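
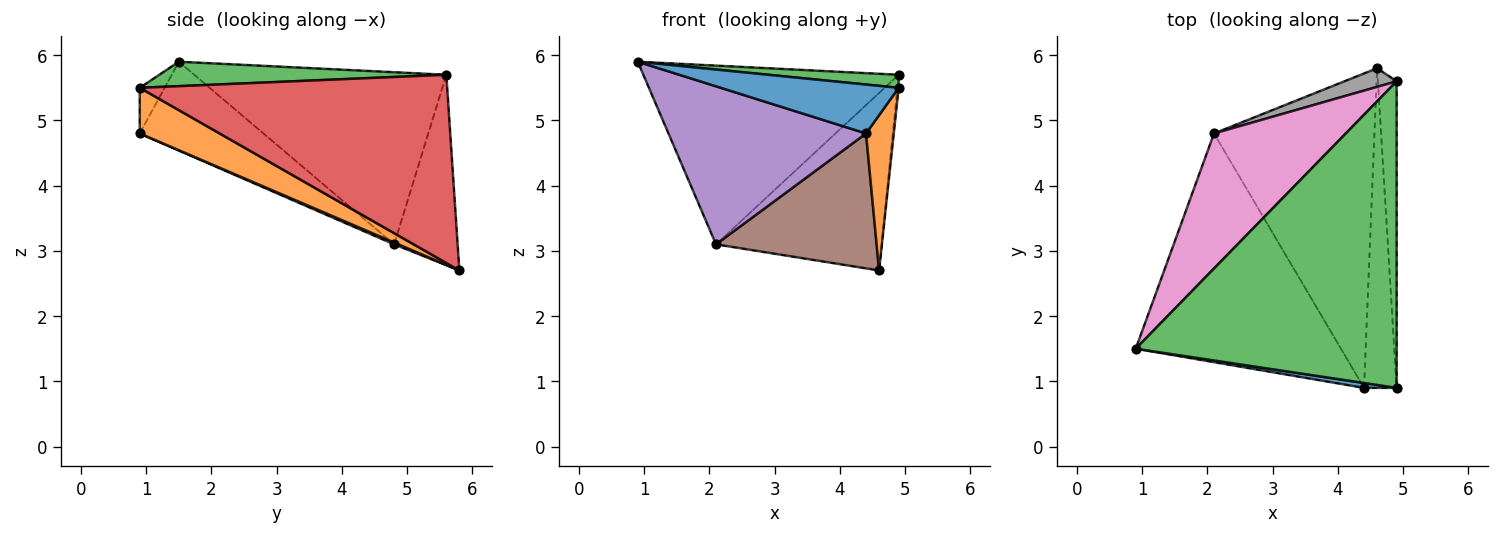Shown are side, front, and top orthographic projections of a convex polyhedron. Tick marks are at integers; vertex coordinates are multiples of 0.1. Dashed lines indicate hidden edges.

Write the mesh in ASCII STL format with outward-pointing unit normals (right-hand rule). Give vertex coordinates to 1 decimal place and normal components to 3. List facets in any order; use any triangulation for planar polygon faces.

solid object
 facet normal -0.138 -0.986 0.099
  outer loop
   vertex 4.4 0.9 4.8
   vertex 4.9 0.9 5.5
   vertex 0.9 1.5 5.9
  endloop
 endfacet
 facet normal 0.783 -0.272 -0.559
  outer loop
   vertex 4.4 0.9 4.8
   vertex 4.6 5.8 2.7
   vertex 4.9 0.9 5.5
  endloop
 endfacet
 facet normal 0.093 -0.042 0.995
  outer loop
   vertex 4.9 5.6 5.7
   vertex 0.9 1.5 5.9
   vertex 4.9 0.9 5.5
  endloop
 endfacet
 facet normal 0.995 0.004 -0.099
  outer loop
   vertex 4.9 5.6 5.7
   vertex 4.9 0.9 5.5
   vertex 4.6 5.8 2.7
  endloop
 endfacet
 facet normal -0.335 -0.536 -0.775
  outer loop
   vertex 2.1 4.8 3.1
   vertex 4.4 0.9 4.8
   vertex 0.9 1.5 5.9
  endloop
 endfacet
 facet normal 0.011 -0.394 -0.919
  outer loop
   vertex 2.1 4.8 3.1
   vertex 4.6 5.8 2.7
   vertex 4.4 0.9 4.8
  endloop
 endfacet
 facet normal -0.619 0.627 0.474
  outer loop
   vertex 2.1 4.8 3.1
   vertex 0.9 1.5 5.9
   vertex 4.9 5.6 5.7
  endloop
 endfacet
 facet normal -0.356 0.929 0.098
  outer loop
   vertex 2.1 4.8 3.1
   vertex 4.9 5.6 5.7
   vertex 4.6 5.8 2.7
  endloop
 endfacet
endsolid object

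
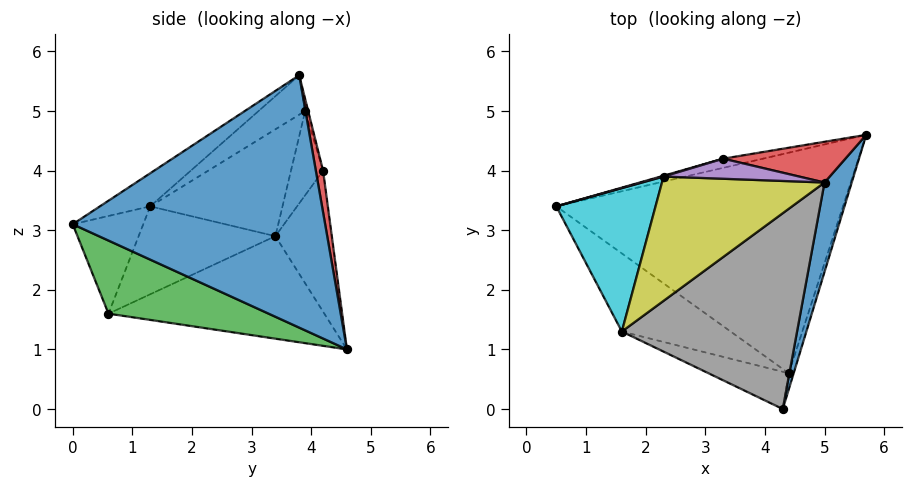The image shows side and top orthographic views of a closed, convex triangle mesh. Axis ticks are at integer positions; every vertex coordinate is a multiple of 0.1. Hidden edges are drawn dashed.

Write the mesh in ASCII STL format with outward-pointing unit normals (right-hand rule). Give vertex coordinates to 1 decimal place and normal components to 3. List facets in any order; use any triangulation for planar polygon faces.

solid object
 facet normal 0.964 -0.246 0.104
  outer loop
   vertex 5.0 3.8 5.6
   vertex 4.3 0.0 3.1
   vertex 5.7 4.6 1.0
  endloop
 endfacet
 facet normal -0.337 -0.032 -0.941
  outer loop
   vertex 4.4 0.6 1.6
   vertex 0.5 3.4 2.9
   vertex 5.7 4.6 1.0
  endloop
 endfacet
 facet normal 0.946 -0.317 -0.064
  outer loop
   vertex 4.4 0.6 1.6
   vertex 5.7 4.6 1.0
   vertex 4.3 0.0 3.1
  endloop
 endfacet
 facet normal 0.061 0.982 0.180
  outer loop
   vertex 3.3 4.2 4.0
   vertex 5.0 3.8 5.6
   vertex 5.7 4.6 1.0
  endloop
 endfacet
 facet normal -0.023 0.964 0.266
  outer loop
   vertex 3.3 4.2 4.0
   vertex 2.3 3.9 5.0
   vertex 5.0 3.8 5.6
  endloop
 endfacet
 facet normal -0.249 0.966 -0.070
  outer loop
   vertex 3.3 4.2 4.0
   vertex 5.7 4.6 1.0
   vertex 0.5 3.4 2.9
  endloop
 endfacet
 facet normal -0.278 0.960 0.010
  outer loop
   vertex 3.3 4.2 4.0
   vertex 0.5 3.4 2.9
   vertex 2.3 3.9 5.0
  endloop
 endfacet
 facet normal -0.158 -0.522 0.838
  outer loop
   vertex 1.6 1.3 3.4
   vertex 4.3 0.0 3.1
   vertex 5.0 3.8 5.6
  endloop
 endfacet
 facet normal -0.208 -0.471 0.857
  outer loop
   vertex 1.6 1.3 3.4
   vertex 5.0 3.8 5.6
   vertex 2.3 3.9 5.0
  endloop
 endfacet
 facet normal -0.715 -0.216 0.665
  outer loop
   vertex 1.6 1.3 3.4
   vertex 2.3 3.9 5.0
   vertex 0.5 3.4 2.9
  endloop
 endfacet
 facet normal -0.559 -0.457 -0.692
  outer loop
   vertex 1.6 1.3 3.4
   vertex 0.5 3.4 2.9
   vertex 4.4 0.6 1.6
  endloop
 endfacet
 facet normal -0.437 -0.825 -0.359
  outer loop
   vertex 1.6 1.3 3.4
   vertex 4.4 0.6 1.6
   vertex 4.3 0.0 3.1
  endloop
 endfacet
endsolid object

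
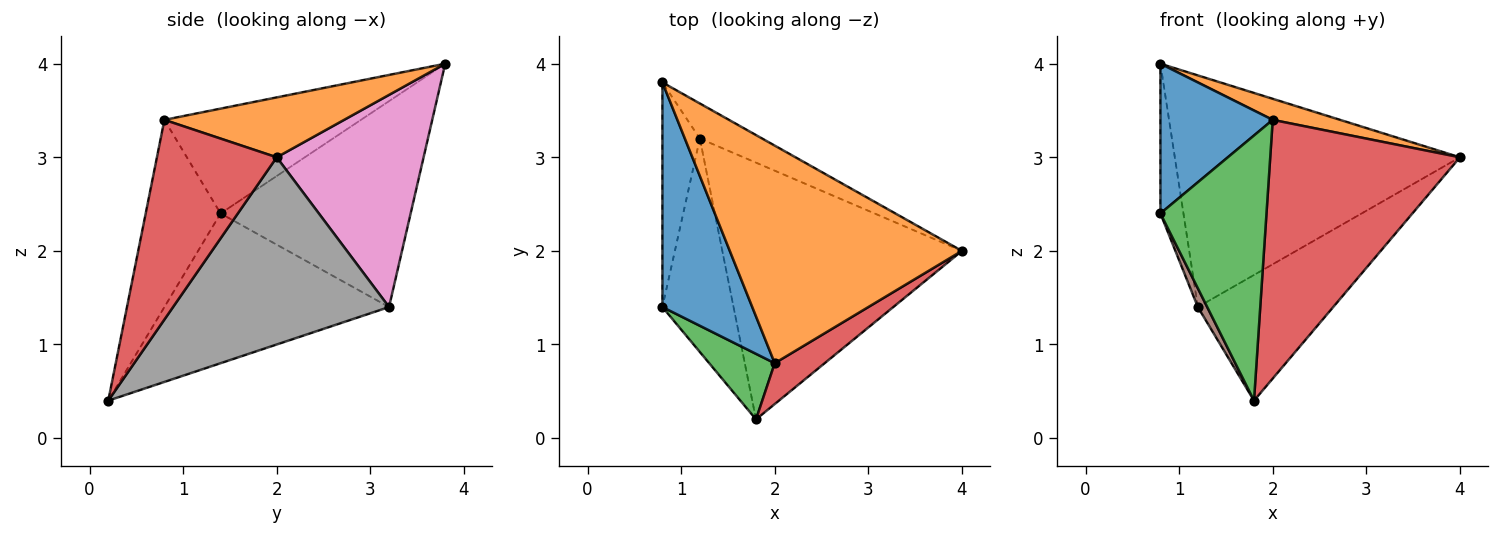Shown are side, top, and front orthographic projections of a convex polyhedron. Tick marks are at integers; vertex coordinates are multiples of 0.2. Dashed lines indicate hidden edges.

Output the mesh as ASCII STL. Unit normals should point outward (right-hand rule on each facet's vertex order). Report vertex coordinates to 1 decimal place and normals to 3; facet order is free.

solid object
 facet normal -0.697 -0.398 0.597
  outer loop
   vertex 2.0 0.8 3.4
   vertex 0.8 3.8 4.0
   vertex 0.8 1.4 2.4
  endloop
 endfacet
 facet normal 0.249 -0.093 0.964
  outer loop
   vertex 2.0 0.8 3.4
   vertex 4.0 2.0 3.0
   vertex 0.8 3.8 4.0
  endloop
 endfacet
 facet normal -0.565 -0.801 0.198
  outer loop
   vertex 2.0 0.8 3.4
   vertex 0.8 1.4 2.4
   vertex 1.8 0.2 0.4
  endloop
 endfacet
 facet normal 0.529 -0.838 0.132
  outer loop
   vertex 2.0 0.8 3.4
   vertex 1.8 0.2 0.4
   vertex 4.0 2.0 3.0
  endloop
 endfacet
 facet normal -0.977 0.118 -0.178
  outer loop
   vertex 1.2 3.2 1.4
   vertex 0.8 1.4 2.4
   vertex 0.8 3.8 4.0
  endloop
 endfacet
 facet normal -0.903 -0.038 -0.429
  outer loop
   vertex 1.2 3.2 1.4
   vertex 1.8 0.2 0.4
   vertex 0.8 1.4 2.4
  endloop
 endfacet
 facet normal 0.454 0.881 -0.133
  outer loop
   vertex 1.2 3.2 1.4
   vertex 0.8 3.8 4.0
   vertex 4.0 2.0 3.0
  endloop
 endfacet
 facet normal 0.574 0.360 -0.735
  outer loop
   vertex 1.2 3.2 1.4
   vertex 4.0 2.0 3.0
   vertex 1.8 0.2 0.4
  endloop
 endfacet
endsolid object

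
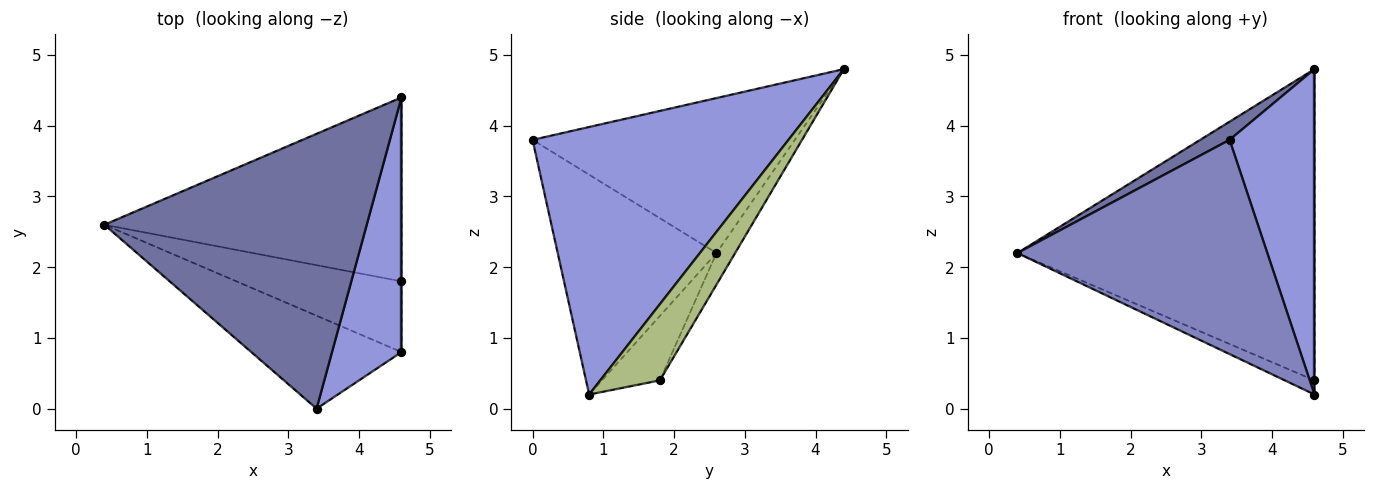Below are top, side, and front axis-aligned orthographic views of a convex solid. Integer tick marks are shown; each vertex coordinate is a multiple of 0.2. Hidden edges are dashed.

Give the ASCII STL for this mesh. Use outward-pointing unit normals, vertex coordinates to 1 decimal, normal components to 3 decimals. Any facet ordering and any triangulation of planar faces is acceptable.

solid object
 facet normal -0.508 -0.057 0.860
  outer loop
   vertex 3.4 0.0 3.8
   vertex 4.6 4.4 4.8
   vertex 0.4 2.6 2.2
  endloop
 endfacet
 facet normal -0.503 -0.793 -0.344
  outer loop
   vertex 4.6 0.8 0.2
   vertex 3.4 0.0 3.8
   vertex 0.4 2.6 2.2
  endloop
 endfacet
 facet normal 0.922 -0.306 0.239
  outer loop
   vertex 4.6 0.8 0.2
   vertex 4.6 4.4 4.8
   vertex 3.4 0.0 3.8
  endloop
 endfacet
 facet normal -0.054 0.860 -0.508
  outer loop
   vertex 4.6 1.8 0.4
   vertex 0.4 2.6 2.2
   vertex 4.6 4.4 4.8
  endloop
 endfacet
 facet normal -0.358 0.183 -0.916
  outer loop
   vertex 4.6 1.8 0.4
   vertex 4.6 0.8 0.2
   vertex 0.4 2.6 2.2
  endloop
 endfacet
 facet normal 1.000 0.000 0.000
  outer loop
   vertex 4.6 1.8 0.4
   vertex 4.6 4.4 4.8
   vertex 4.6 0.8 0.2
  endloop
 endfacet
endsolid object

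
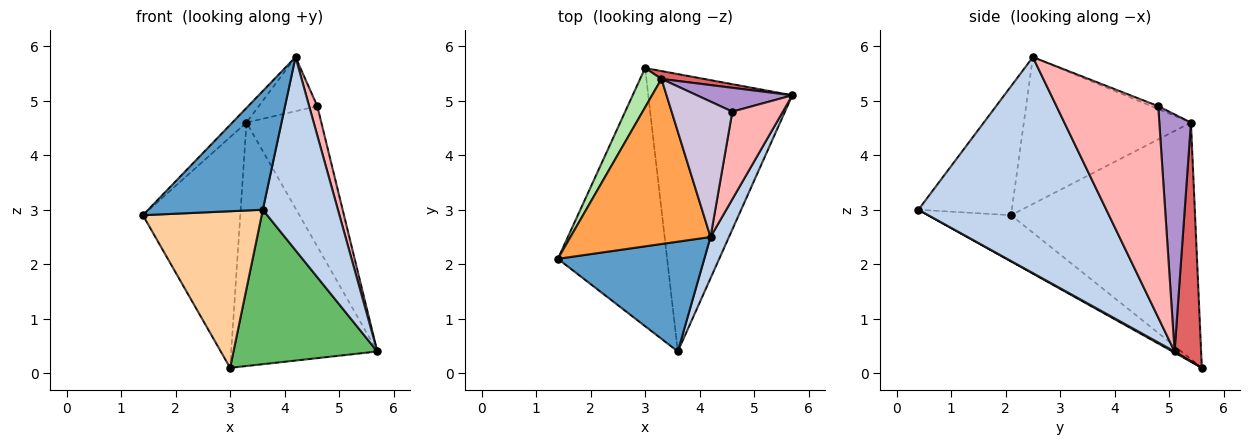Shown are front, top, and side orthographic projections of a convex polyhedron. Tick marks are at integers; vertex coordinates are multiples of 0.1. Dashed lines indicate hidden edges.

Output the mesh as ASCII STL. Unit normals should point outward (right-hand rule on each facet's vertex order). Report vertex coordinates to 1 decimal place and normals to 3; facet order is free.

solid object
 facet normal -0.513 -0.630 0.583
  outer loop
   vertex 4.2 2.5 5.8
   vertex 1.4 2.1 2.9
   vertex 3.6 0.4 3.0
  endloop
 endfacet
 facet normal 0.926 -0.370 0.079
  outer loop
   vertex 4.2 2.5 5.8
   vertex 3.6 0.4 3.0
   vertex 5.7 5.1 0.4
  endloop
 endfacet
 facet normal -0.722 0.061 0.689
  outer loop
   vertex 3.3 5.4 4.6
   vertex 1.4 2.1 2.9
   vertex 4.2 2.5 5.8
  endloop
 endfacet
 facet normal -0.340 -0.488 -0.804
  outer loop
   vertex 3.0 5.6 0.1
   vertex 3.6 0.4 3.0
   vertex 1.4 2.1 2.9
  endloop
 endfacet
 facet normal 0.007 -0.486 -0.874
  outer loop
   vertex 3.0 5.6 0.1
   vertex 5.7 5.1 0.4
   vertex 3.6 0.4 3.0
  endloop
 endfacet
 facet normal -0.881 0.466 0.079
  outer loop
   vertex 3.0 5.6 0.1
   vertex 1.4 2.1 2.9
   vertex 3.3 5.4 4.6
  endloop
 endfacet
 facet normal 0.179 0.983 0.032
  outer loop
   vertex 3.0 5.6 0.1
   vertex 3.3 5.4 4.6
   vertex 5.7 5.1 0.4
  endloop
 endfacet
 facet normal 0.970 -0.078 0.232
  outer loop
   vertex 4.6 4.8 4.9
   vertex 4.2 2.5 5.8
   vertex 5.7 5.1 0.4
  endloop
 endfacet
 facet normal 0.384 0.910 0.155
  outer loop
   vertex 4.6 4.8 4.9
   vertex 5.7 5.1 0.4
   vertex 3.3 5.4 4.6
  endloop
 endfacet
 facet normal -0.043 0.371 0.928
  outer loop
   vertex 4.6 4.8 4.9
   vertex 3.3 5.4 4.6
   vertex 4.2 2.5 5.8
  endloop
 endfacet
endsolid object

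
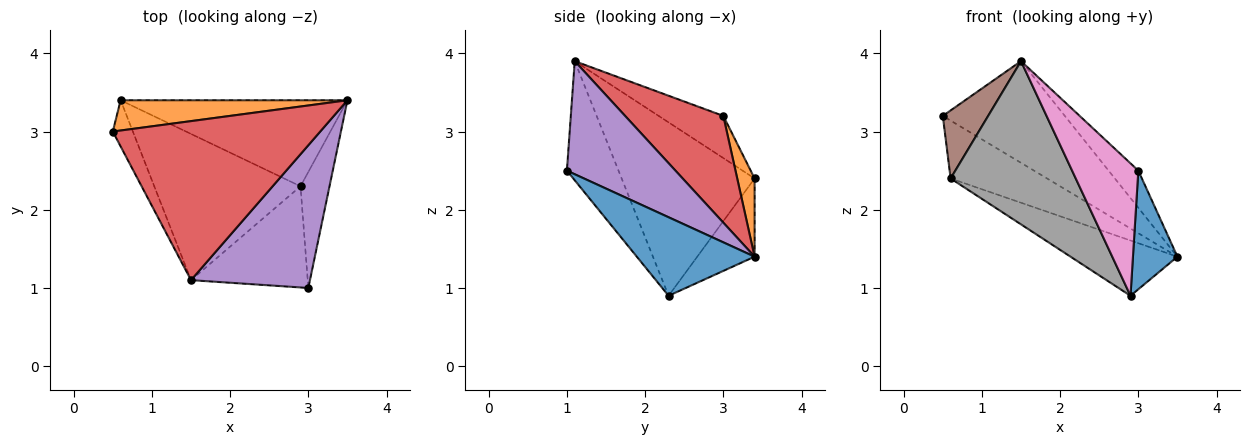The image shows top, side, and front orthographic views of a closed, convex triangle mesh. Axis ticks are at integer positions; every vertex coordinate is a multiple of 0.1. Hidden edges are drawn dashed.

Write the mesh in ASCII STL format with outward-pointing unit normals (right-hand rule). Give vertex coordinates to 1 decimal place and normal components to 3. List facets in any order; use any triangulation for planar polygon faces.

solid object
 facet normal 0.884 -0.334 -0.327
  outer loop
   vertex 2.9 2.3 0.9
   vertex 3.5 3.4 1.4
   vertex 3.0 1.0 2.5
  endloop
 endfacet
 facet normal 0.158 0.875 0.457
  outer loop
   vertex 0.6 3.4 2.4
   vertex 0.5 3.0 3.2
   vertex 3.5 3.4 1.4
  endloop
 endfacet
 facet normal -0.279 0.519 -0.808
  outer loop
   vertex 0.6 3.4 2.4
   vertex 3.5 3.4 1.4
   vertex 2.9 2.3 0.9
  endloop
 endfacet
 facet normal 0.398 0.494 0.773
  outer loop
   vertex 1.5 1.1 3.9
   vertex 3.5 3.4 1.4
   vertex 0.5 3.0 3.2
  endloop
 endfacet
 facet normal 0.677 0.185 0.712
  outer loop
   vertex 1.5 1.1 3.9
   vertex 3.0 1.0 2.5
   vertex 3.5 3.4 1.4
  endloop
 endfacet
 facet normal -0.763 -0.535 -0.363
  outer loop
   vertex 1.5 1.1 3.9
   vertex 0.5 3.0 3.2
   vertex 0.6 3.4 2.4
  endloop
 endfacet
 facet normal -0.527 -0.676 -0.516
  outer loop
   vertex 1.5 1.1 3.9
   vertex 2.9 2.3 0.9
   vertex 3.0 1.0 2.5
  endloop
 endfacet
 facet normal -0.621 -0.584 -0.523
  outer loop
   vertex 1.5 1.1 3.9
   vertex 0.6 3.4 2.4
   vertex 2.9 2.3 0.9
  endloop
 endfacet
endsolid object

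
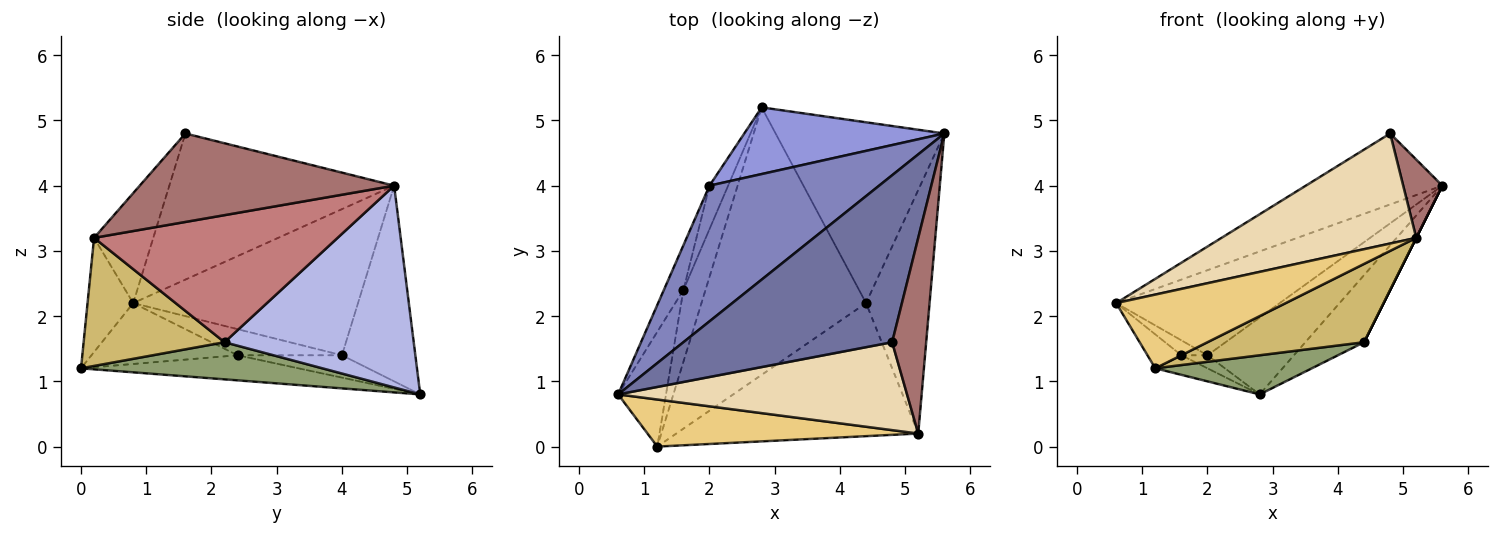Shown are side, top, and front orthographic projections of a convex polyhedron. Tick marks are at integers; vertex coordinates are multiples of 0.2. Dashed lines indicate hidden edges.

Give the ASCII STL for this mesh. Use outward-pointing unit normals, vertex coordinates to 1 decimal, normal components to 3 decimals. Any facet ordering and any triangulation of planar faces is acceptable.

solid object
 facet normal -0.542 0.329 0.774
  outer loop
   vertex 4.8 1.6 4.8
   vertex 5.6 4.8 4.0
   vertex 0.6 0.8 2.2
  endloop
 endfacet
 facet normal -0.590 0.429 0.684
  outer loop
   vertex 2.0 4.0 1.4
   vertex 0.6 0.8 2.2
   vertex 5.6 4.8 4.0
  endloop
 endfacet
 facet normal -0.540 0.636 0.552
  outer loop
   vertex 2.0 4.0 1.4
   vertex 5.6 4.8 4.0
   vertex 2.8 5.2 0.8
  endloop
 endfacet
 facet normal 0.746 0.232 -0.624
  outer loop
   vertex 4.4 2.2 1.6
   vertex 2.8 5.2 0.8
   vertex 5.6 4.8 4.0
  endloop
 endfacet
 facet normal 0.218 -0.141 -0.966
  outer loop
   vertex 4.4 2.2 1.6
   vertex 1.2 0.0 1.2
   vertex 2.8 5.2 0.8
  endloop
 endfacet
 facet normal -0.739 0.177 -0.650
  outer loop
   vertex 1.6 2.4 1.4
   vertex 2.8 5.2 0.8
   vertex 1.2 0.0 1.2
  endloop
 endfacet
 facet normal -0.754 0.189 -0.629
  outer loop
   vertex 1.6 2.4 1.4
   vertex 2.0 4.0 1.4
   vertex 2.8 5.2 0.8
  endloop
 endfacet
 facet normal -0.774 0.180 -0.608
  outer loop
   vertex 1.6 2.4 1.4
   vertex 1.2 0.0 1.2
   vertex 0.6 0.8 2.2
  endloop
 endfacet
 facet normal -0.784 0.196 -0.588
  outer loop
   vertex 1.6 2.4 1.4
   vertex 0.6 0.8 2.2
   vertex 2.0 4.0 1.4
  endloop
 endfacet
 facet normal 0.415 -0.461 -0.784
  outer loop
   vertex 5.2 0.2 3.2
   vertex 1.2 0.0 1.2
   vertex 4.4 2.2 1.6
  endloop
 endfacet
 facet normal -0.221 -0.822 0.525
  outer loop
   vertex 5.2 0.2 3.2
   vertex 0.6 0.8 2.2
   vertex 1.2 0.0 1.2
  endloop
 endfacet
 facet normal -0.231 -0.760 0.607
  outer loop
   vertex 5.2 0.2 3.2
   vertex 4.8 1.6 4.8
   vertex 0.6 0.8 2.2
  endloop
 endfacet
 facet normal 0.924 -0.142 0.355
  outer loop
   vertex 5.2 0.2 3.2
   vertex 5.6 4.8 4.0
   vertex 4.8 1.6 4.8
  endloop
 endfacet
 facet normal 0.894 0.000 -0.447
  outer loop
   vertex 5.2 0.2 3.2
   vertex 4.4 2.2 1.6
   vertex 5.6 4.8 4.0
  endloop
 endfacet
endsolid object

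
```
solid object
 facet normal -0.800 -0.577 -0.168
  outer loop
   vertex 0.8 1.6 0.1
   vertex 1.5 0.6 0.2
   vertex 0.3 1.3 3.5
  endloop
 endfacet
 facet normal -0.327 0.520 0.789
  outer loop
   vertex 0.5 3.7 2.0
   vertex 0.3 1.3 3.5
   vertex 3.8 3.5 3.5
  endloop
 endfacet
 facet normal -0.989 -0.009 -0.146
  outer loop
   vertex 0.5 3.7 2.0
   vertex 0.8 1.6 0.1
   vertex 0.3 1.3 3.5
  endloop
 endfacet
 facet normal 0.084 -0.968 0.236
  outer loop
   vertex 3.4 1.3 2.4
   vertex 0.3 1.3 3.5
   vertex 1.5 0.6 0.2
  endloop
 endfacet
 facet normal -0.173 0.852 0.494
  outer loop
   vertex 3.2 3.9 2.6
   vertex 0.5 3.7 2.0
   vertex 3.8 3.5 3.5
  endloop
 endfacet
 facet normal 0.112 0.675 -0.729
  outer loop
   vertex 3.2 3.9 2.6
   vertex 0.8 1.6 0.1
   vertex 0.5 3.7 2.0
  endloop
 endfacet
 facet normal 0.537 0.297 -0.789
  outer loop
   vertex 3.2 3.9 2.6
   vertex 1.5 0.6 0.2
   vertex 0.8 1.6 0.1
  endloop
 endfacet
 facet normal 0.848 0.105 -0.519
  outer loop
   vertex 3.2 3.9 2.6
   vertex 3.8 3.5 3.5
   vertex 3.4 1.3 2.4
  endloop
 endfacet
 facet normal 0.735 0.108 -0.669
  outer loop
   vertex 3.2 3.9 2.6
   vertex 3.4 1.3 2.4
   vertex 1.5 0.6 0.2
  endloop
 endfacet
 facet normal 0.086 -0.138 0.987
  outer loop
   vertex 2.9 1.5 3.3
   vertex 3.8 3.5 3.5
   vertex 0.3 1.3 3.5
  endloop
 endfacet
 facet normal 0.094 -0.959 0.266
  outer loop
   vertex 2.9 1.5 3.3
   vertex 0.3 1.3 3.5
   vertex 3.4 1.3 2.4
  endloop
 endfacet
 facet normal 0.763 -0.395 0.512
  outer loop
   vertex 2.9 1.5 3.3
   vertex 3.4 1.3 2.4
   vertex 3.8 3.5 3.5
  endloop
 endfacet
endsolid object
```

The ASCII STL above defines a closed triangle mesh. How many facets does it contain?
12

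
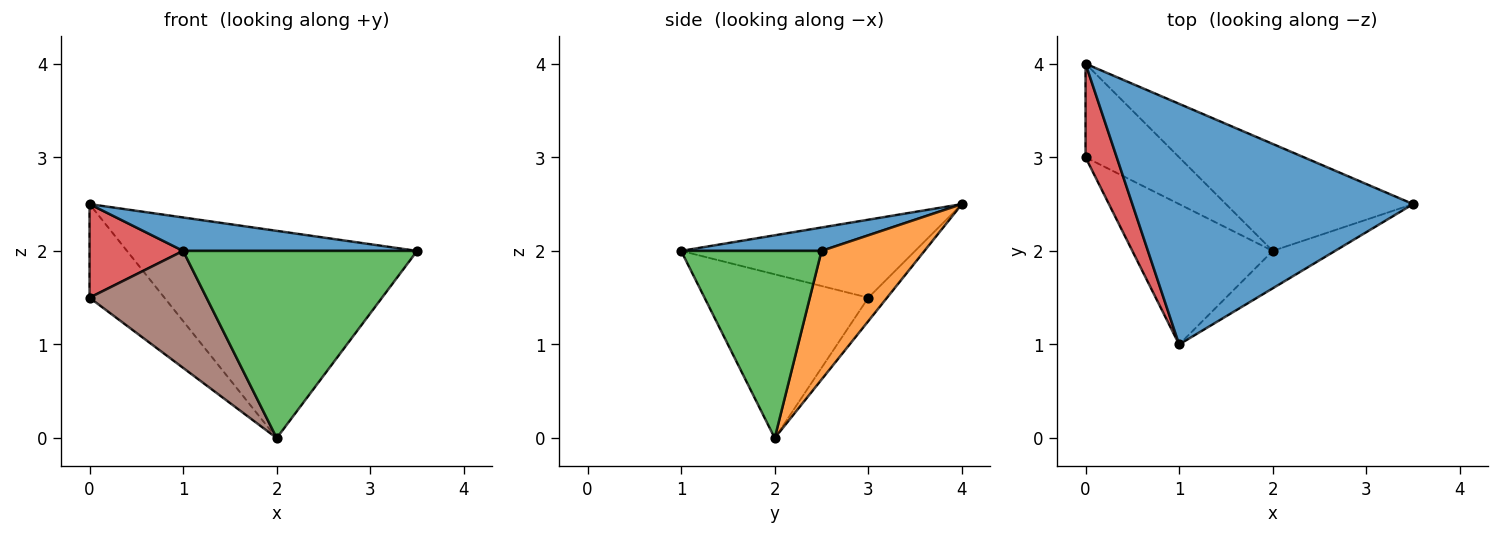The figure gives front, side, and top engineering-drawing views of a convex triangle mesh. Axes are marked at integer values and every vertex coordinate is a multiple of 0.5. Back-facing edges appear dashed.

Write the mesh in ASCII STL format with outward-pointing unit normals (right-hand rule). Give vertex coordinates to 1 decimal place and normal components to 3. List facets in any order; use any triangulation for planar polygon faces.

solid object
 facet normal 0.082 -0.137 0.987
  outer loop
   vertex 1.0 1.0 2.0
   vertex 3.5 2.5 2.0
   vertex 0.0 4.0 2.5
  endloop
 endfacet
 facet normal 0.301 0.847 -0.437
  outer loop
   vertex 2.0 2.0 0.0
   vertex 0.0 4.0 2.5
   vertex 3.5 2.5 2.0
  endloop
 endfacet
 facet normal 0.507 -0.845 -0.169
  outer loop
   vertex 2.0 2.0 0.0
   vertex 3.5 2.5 2.0
   vertex 1.0 1.0 2.0
  endloop
 endfacet
 facet normal -0.870 -0.348 0.348
  outer loop
   vertex 0.0 3.0 1.5
   vertex 1.0 1.0 2.0
   vertex 0.0 4.0 2.5
  endloop
 endfacet
 facet normal -0.174 0.696 -0.696
  outer loop
   vertex 0.0 3.0 1.5
   vertex 0.0 4.0 2.5
   vertex 2.0 2.0 0.0
  endloop
 endfacet
 facet normal -0.667 -0.477 -0.572
  outer loop
   vertex 0.0 3.0 1.5
   vertex 2.0 2.0 0.0
   vertex 1.0 1.0 2.0
  endloop
 endfacet
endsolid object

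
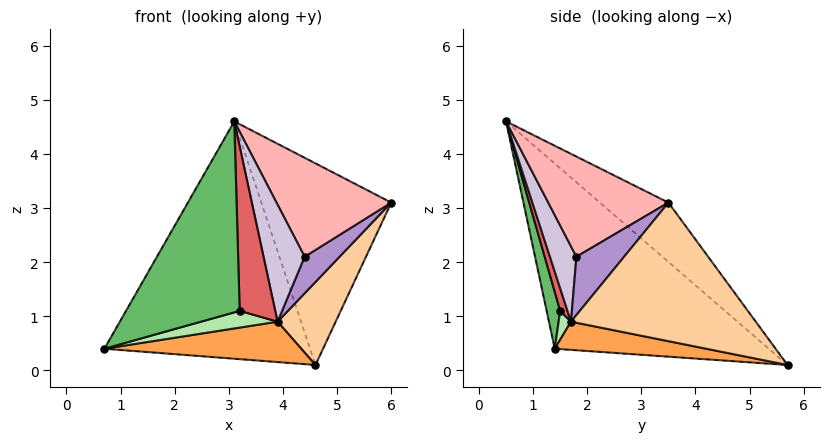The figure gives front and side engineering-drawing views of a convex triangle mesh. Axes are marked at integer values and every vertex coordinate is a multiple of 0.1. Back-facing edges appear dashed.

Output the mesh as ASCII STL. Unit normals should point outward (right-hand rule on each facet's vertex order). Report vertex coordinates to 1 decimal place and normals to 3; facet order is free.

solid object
 facet normal -0.629 0.605 0.489
  outer loop
   vertex 3.1 0.5 4.6
   vertex 4.6 5.7 0.1
   vertex 0.7 1.4 0.4
  endloop
 endfacet
 facet normal -0.353 0.668 0.655
  outer loop
   vertex 3.1 0.5 4.6
   vertex 6.0 3.5 3.1
   vertex 4.6 5.7 0.1
  endloop
 endfacet
 facet normal 0.171 -0.222 -0.960
  outer loop
   vertex 3.9 1.7 0.9
   vertex 0.7 1.4 0.4
   vertex 4.6 5.7 0.1
  endloop
 endfacet
 facet normal 0.794 -0.250 -0.554
  outer loop
   vertex 3.9 1.7 0.9
   vertex 4.6 5.7 0.1
   vertex 6.0 3.5 3.1
  endloop
 endfacet
 facet normal 0.114 -0.956 -0.270
  outer loop
   vertex 3.2 1.5 1.1
   vertex 3.1 0.5 4.6
   vertex 0.7 1.4 0.4
  endloop
 endfacet
 facet normal 0.147 -0.907 -0.394
  outer loop
   vertex 3.2 1.5 1.1
   vertex 0.7 1.4 0.4
   vertex 3.9 1.7 0.9
  endloop
 endfacet
 facet normal 0.194 -0.945 -0.264
  outer loop
   vertex 3.2 1.5 1.1
   vertex 3.9 1.7 0.9
   vertex 3.1 0.5 4.6
  endloop
 endfacet
 facet normal 0.723 -0.691 0.017
  outer loop
   vertex 4.4 1.8 2.1
   vertex 6.0 3.5 3.1
   vertex 3.1 0.5 4.6
  endloop
 endfacet
 facet normal 0.776 -0.568 -0.276
  outer loop
   vertex 4.4 1.8 2.1
   vertex 3.9 1.7 0.9
   vertex 6.0 3.5 3.1
  endloop
 endfacet
 facet normal 0.535 -0.831 -0.154
  outer loop
   vertex 4.4 1.8 2.1
   vertex 3.1 0.5 4.6
   vertex 3.9 1.7 0.9
  endloop
 endfacet
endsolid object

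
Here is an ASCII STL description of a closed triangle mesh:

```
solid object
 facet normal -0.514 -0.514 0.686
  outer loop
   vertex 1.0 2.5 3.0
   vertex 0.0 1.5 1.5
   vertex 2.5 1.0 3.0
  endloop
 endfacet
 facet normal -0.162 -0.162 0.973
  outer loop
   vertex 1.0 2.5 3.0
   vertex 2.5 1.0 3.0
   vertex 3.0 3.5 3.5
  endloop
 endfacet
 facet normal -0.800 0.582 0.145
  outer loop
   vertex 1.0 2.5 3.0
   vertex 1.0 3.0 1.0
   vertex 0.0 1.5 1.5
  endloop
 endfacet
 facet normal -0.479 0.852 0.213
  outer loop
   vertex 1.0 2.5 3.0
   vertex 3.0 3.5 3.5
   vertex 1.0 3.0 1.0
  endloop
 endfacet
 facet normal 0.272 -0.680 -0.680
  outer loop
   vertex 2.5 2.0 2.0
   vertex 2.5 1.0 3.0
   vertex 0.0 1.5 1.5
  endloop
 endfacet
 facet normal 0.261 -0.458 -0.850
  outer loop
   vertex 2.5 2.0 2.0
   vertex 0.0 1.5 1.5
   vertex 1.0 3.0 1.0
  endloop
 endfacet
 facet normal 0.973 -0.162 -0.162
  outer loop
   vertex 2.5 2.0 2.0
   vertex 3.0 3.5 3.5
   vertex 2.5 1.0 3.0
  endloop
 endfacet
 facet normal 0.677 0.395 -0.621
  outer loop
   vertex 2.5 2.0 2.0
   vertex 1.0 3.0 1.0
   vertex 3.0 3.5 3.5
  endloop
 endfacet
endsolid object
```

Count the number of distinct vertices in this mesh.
6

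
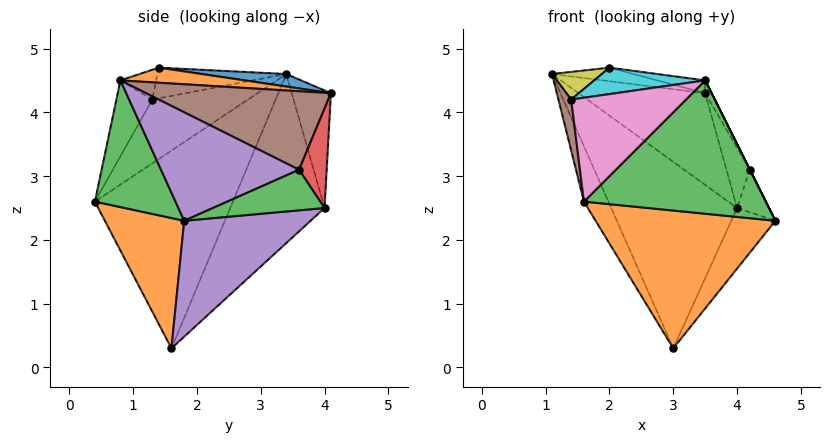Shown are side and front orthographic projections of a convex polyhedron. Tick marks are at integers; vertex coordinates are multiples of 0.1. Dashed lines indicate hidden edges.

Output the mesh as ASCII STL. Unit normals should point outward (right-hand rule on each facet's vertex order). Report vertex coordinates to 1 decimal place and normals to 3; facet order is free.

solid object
 facet normal -0.878 0.156 -0.453
  outer loop
   vertex 3.0 1.6 0.3
   vertex 1.6 0.4 2.6
   vertex 1.1 3.4 4.6
  endloop
 endfacet
 facet normal 0.393 -0.891 -0.226
  outer loop
   vertex 3.0 1.6 0.3
   vertex 4.6 1.8 2.3
   vertex 1.6 0.4 2.6
  endloop
 endfacet
 facet normal 0.396 -0.894 -0.208
  outer loop
   vertex 3.5 0.8 4.5
   vertex 1.6 0.4 2.6
   vertex 4.6 1.8 2.3
  endloop
 endfacet
 facet normal -0.514 0.686 -0.514
  outer loop
   vertex 4.0 4.0 2.5
   vertex 3.0 1.6 0.3
   vertex 1.1 3.4 4.6
  endloop
 endfacet
 facet normal 0.742 0.259 -0.619
  outer loop
   vertex 4.0 4.0 2.5
   vertex 4.6 1.8 2.3
   vertex 3.0 1.6 0.3
  endloop
 endfacet
 facet normal -0.990 -0.132 -0.050
  outer loop
   vertex 1.4 1.3 4.2
   vertex 1.1 3.4 4.6
   vertex 1.6 0.4 2.6
  endloop
 endfacet
 facet normal -0.267 -0.854 0.447
  outer loop
   vertex 1.4 1.3 4.2
   vertex 1.6 0.4 2.6
   vertex 3.5 0.8 4.5
  endloop
 endfacet
 facet normal -0.293 0.947 -0.134
  outer loop
   vertex 3.5 4.1 4.3
   vertex 4.0 4.0 2.5
   vertex 1.1 3.4 4.6
  endloop
 endfacet
 facet normal -0.600 -0.232 0.766
  outer loop
   vertex 2.0 1.4 4.7
   vertex 1.1 3.4 4.6
   vertex 1.4 1.3 4.2
  endloop
 endfacet
 facet normal -0.268 -0.831 0.487
  outer loop
   vertex 2.0 1.4 4.7
   vertex 1.4 1.3 4.2
   vertex 3.5 0.8 4.5
  endloop
 endfacet
 facet normal 0.097 0.093 0.991
  outer loop
   vertex 2.0 1.4 4.7
   vertex 3.5 4.1 4.3
   vertex 1.1 3.4 4.6
  endloop
 endfacet
 facet normal 0.155 0.060 0.986
  outer loop
   vertex 2.0 1.4 4.7
   vertex 3.5 0.8 4.5
   vertex 3.5 4.1 4.3
  endloop
 endfacet
 facet normal 0.953 0.272 -0.136
  outer loop
   vertex 4.2 3.6 3.1
   vertex 4.6 1.8 2.3
   vertex 4.0 4.0 2.5
  endloop
 endfacet
 facet normal 0.752 0.636 0.173
  outer loop
   vertex 4.2 3.6 3.1
   vertex 4.0 4.0 2.5
   vertex 3.5 4.1 4.3
  endloop
 endfacet
 facet normal 0.894 0.000 0.447
  outer loop
   vertex 4.2 3.6 3.1
   vertex 3.5 0.8 4.5
   vertex 4.6 1.8 2.3
  endloop
 endfacet
 facet normal 0.869 0.030 0.494
  outer loop
   vertex 4.2 3.6 3.1
   vertex 3.5 4.1 4.3
   vertex 3.5 0.8 4.5
  endloop
 endfacet
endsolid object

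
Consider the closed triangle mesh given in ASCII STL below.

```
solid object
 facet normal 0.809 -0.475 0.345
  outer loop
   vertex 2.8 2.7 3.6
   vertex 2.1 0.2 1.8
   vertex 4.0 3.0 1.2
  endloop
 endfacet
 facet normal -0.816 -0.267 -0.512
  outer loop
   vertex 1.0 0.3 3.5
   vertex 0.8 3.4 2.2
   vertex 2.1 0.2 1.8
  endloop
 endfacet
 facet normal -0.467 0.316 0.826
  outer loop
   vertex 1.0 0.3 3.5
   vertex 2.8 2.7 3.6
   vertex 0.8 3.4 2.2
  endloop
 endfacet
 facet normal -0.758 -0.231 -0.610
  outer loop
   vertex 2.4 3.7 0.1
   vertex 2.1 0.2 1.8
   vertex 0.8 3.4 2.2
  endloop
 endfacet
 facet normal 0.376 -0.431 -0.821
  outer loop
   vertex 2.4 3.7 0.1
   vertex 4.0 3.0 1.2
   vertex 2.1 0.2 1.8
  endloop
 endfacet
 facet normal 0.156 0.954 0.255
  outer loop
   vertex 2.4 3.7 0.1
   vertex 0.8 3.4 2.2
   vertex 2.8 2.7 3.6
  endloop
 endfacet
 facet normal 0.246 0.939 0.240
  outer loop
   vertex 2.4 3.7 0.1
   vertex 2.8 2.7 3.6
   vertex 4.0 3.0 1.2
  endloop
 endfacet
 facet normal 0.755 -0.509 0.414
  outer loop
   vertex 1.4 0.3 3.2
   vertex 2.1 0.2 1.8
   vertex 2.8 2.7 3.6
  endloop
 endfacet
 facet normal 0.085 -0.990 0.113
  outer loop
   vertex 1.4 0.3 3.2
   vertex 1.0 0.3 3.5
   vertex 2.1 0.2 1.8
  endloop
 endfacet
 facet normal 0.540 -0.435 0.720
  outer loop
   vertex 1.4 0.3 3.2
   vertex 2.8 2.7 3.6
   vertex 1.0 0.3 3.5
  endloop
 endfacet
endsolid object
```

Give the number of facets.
10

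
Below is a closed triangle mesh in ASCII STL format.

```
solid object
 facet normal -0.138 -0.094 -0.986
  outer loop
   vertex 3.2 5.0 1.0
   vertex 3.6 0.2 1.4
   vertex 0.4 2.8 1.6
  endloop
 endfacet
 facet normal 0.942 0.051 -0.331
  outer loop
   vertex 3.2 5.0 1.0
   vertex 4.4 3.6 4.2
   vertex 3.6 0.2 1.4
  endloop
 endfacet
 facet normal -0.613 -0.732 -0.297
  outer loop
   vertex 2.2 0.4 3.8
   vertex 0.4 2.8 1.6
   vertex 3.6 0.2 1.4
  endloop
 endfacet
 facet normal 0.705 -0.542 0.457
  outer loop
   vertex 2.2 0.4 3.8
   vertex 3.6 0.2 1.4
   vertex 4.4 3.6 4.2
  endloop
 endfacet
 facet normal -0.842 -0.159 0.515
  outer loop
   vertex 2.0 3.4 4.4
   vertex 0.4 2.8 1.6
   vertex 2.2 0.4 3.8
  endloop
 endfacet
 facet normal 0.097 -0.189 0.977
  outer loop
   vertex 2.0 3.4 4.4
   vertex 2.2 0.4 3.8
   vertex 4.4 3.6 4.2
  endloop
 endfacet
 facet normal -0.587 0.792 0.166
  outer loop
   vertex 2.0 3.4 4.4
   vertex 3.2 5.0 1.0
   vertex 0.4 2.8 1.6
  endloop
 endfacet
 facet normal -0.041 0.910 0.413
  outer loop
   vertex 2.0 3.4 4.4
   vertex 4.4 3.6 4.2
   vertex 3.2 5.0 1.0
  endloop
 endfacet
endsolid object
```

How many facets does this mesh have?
8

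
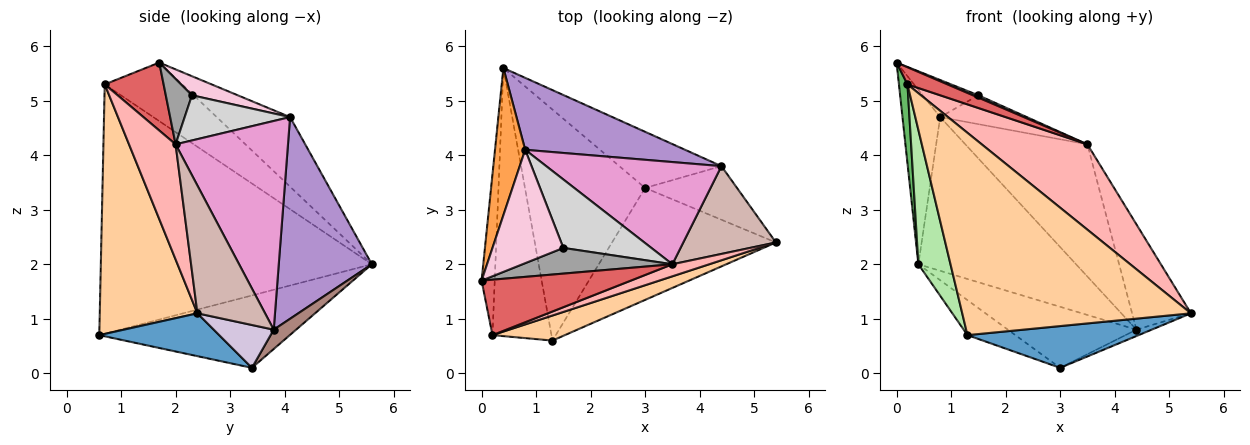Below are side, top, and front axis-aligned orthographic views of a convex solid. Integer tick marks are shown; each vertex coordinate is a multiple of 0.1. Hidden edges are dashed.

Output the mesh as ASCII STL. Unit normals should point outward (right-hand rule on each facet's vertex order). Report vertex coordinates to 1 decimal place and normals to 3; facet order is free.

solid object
 facet normal 0.238 -0.339 -0.910
  outer loop
   vertex 3.0 3.4 0.1
   vertex 5.4 2.4 1.1
   vertex 1.3 0.6 0.7
  endloop
 endfacet
 facet normal -0.512 0.129 -0.849
  outer loop
   vertex 3.0 3.4 0.1
   vertex 1.3 0.6 0.7
   vertex 0.4 5.6 2.0
  endloop
 endfacet
 facet normal -0.830 0.427 0.360
  outer loop
   vertex 0.8 4.1 4.7
   vertex 0.4 5.6 2.0
   vertex 0.0 1.7 5.7
  endloop
 endfacet
 facet normal 0.390 -0.914 0.113
  outer loop
   vertex 0.2 0.7 5.3
   vertex 1.3 0.6 0.7
   vertex 5.4 2.4 1.1
  endloop
 endfacet
 facet normal -0.970 -0.107 -0.218
  outer loop
   vertex 0.2 0.7 5.3
   vertex 0.0 1.7 5.7
   vertex 0.4 5.6 2.0
  endloop
 endfacet
 facet normal -0.967 -0.115 -0.229
  outer loop
   vertex 0.2 0.7 5.3
   vertex 0.4 5.6 2.0
   vertex 1.3 0.6 0.7
  endloop
 endfacet
 facet normal 0.399 -0.271 0.876
  outer loop
   vertex 3.5 2.0 4.2
   vertex 0.0 1.7 5.7
   vertex 0.2 0.7 5.3
  endloop
 endfacet
 facet normal 0.400 -0.907 0.128
  outer loop
   vertex 3.5 2.0 4.2
   vertex 0.2 0.7 5.3
   vertex 5.4 2.4 1.1
  endloop
 endfacet
 facet normal 0.472 0.799 0.374
  outer loop
   vertex 4.4 3.8 0.8
   vertex 0.4 5.6 2.0
   vertex 0.8 4.1 4.7
  endloop
 endfacet
 facet normal 0.420 0.107 -0.901
  outer loop
   vertex 4.4 3.8 0.8
   vertex 5.4 2.4 1.1
   vertex 3.0 3.4 0.1
  endloop
 endfacet
 facet normal 0.127 0.730 -0.671
  outer loop
   vertex 4.4 3.8 0.8
   vertex 3.0 3.4 0.1
   vertex 0.4 5.6 2.0
  endloop
 endfacet
 facet normal 0.662 0.576 0.480
  outer loop
   vertex 4.4 3.8 0.8
   vertex 3.5 2.0 4.2
   vertex 5.4 2.4 1.1
  endloop
 endfacet
 facet normal 0.589 0.639 0.494
  outer loop
   vertex 4.4 3.8 0.8
   vertex 0.8 4.1 4.7
   vertex 3.5 2.0 4.2
  endloop
 endfacet
 facet normal 0.248 0.301 0.921
  outer loop
   vertex 1.5 2.3 5.1
   vertex 0.8 4.1 4.7
   vertex 0.0 1.7 5.7
  endloop
 endfacet
 facet normal 0.399 -0.083 0.913
  outer loop
   vertex 1.5 2.3 5.1
   vertex 0.0 1.7 5.7
   vertex 3.5 2.0 4.2
  endloop
 endfacet
 facet normal 0.428 0.351 0.833
  outer loop
   vertex 1.5 2.3 5.1
   vertex 3.5 2.0 4.2
   vertex 0.8 4.1 4.7
  endloop
 endfacet
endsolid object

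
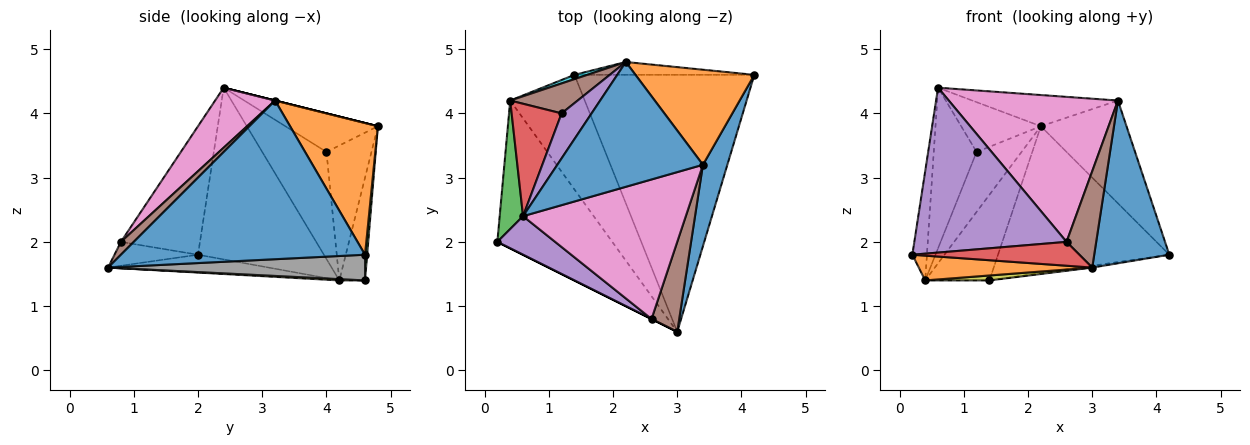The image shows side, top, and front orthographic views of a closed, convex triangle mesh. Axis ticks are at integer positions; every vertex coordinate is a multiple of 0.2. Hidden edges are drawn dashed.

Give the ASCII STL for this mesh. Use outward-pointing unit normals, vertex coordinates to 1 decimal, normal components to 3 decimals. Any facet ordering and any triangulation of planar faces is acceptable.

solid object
 facet normal 0.946 -0.291 0.145
  outer loop
   vertex 3.4 3.2 4.2
   vertex 3.0 0.6 1.6
   vertex 4.2 4.6 1.8
  endloop
 endfacet
 facet normal -0.151 -0.163 -0.975
  outer loop
   vertex 0.4 4.2 1.4
   vertex 3.0 0.6 1.6
   vertex 0.2 2.0 1.8
  endloop
 endfacet
 facet normal -0.984 0.114 0.134
  outer loop
   vertex 0.4 4.2 1.4
   vertex 0.2 2.0 1.8
   vertex 0.6 2.4 4.4
  endloop
 endfacet
 facet normal -0.447 -0.894 0.000
  outer loop
   vertex 2.6 0.8 2.0
   vertex 0.2 2.0 1.8
   vertex 3.0 0.6 1.6
  endloop
 endfacet
 facet normal -0.451 -0.869 0.203
  outer loop
   vertex 2.6 0.8 2.0
   vertex 0.6 2.4 4.4
   vertex 0.2 2.0 1.8
  endloop
 endfacet
 facet normal 0.302 -0.697 0.650
  outer loop
   vertex 2.6 0.8 2.0
   vertex 3.0 0.6 1.6
   vertex 3.4 3.2 4.2
  endloop
 endfacet
 facet normal 0.247 -0.698 0.672
  outer loop
   vertex 2.6 0.8 2.0
   vertex 3.4 3.2 4.2
   vertex 0.6 2.4 4.4
  endloop
 endfacet
 facet normal 0.141 0.007 -0.990
  outer loop
   vertex 1.4 4.6 1.4
   vertex 4.2 4.6 1.8
   vertex 3.0 0.6 1.6
  endloop
 endfacet
 facet normal 0.017 -0.043 -0.999
  outer loop
   vertex 1.4 4.6 1.4
   vertex 3.0 0.6 1.6
   vertex 0.4 4.2 1.4
  endloop
 endfacet
 facet normal -0.371 0.927 0.046
  outer loop
   vertex 2.2 4.8 3.8
   vertex 1.4 4.6 1.4
   vertex 0.4 4.2 1.4
  endloop
 endfacet
 facet normal 0.000 0.243 0.970
  outer loop
   vertex 2.2 4.8 3.8
   vertex 0.6 2.4 4.4
   vertex 3.4 3.2 4.2
  endloop
 endfacet
 facet normal 0.601 0.587 0.543
  outer loop
   vertex 2.2 4.8 3.8
   vertex 3.4 3.2 4.2
   vertex 4.2 4.6 1.8
  endloop
 endfacet
 facet normal 0.012 0.996 -0.087
  outer loop
   vertex 2.2 4.8 3.8
   vertex 4.2 4.6 1.8
   vertex 1.4 4.6 1.4
  endloop
 endfacet
 facet normal -0.776 0.517 0.362
  outer loop
   vertex 1.2 4.0 3.4
   vertex 0.4 4.2 1.4
   vertex 0.6 2.4 4.4
  endloop
 endfacet
 facet normal -0.653 0.562 0.508
  outer loop
   vertex 1.2 4.0 3.4
   vertex 0.6 2.4 4.4
   vertex 2.2 4.8 3.8
  endloop
 endfacet
 facet normal -0.667 0.667 0.333
  outer loop
   vertex 1.2 4.0 3.4
   vertex 2.2 4.8 3.8
   vertex 0.4 4.2 1.4
  endloop
 endfacet
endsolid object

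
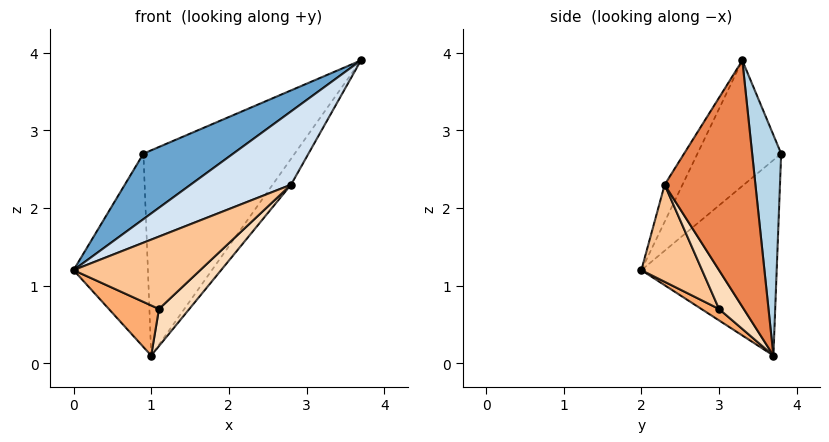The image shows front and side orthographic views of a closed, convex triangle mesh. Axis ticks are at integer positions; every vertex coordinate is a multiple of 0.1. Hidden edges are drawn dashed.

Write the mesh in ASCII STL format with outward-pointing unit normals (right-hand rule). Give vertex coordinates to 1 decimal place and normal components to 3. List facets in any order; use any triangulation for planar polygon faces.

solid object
 facet normal -0.419 -0.449 0.790
  outer loop
   vertex 0.9 3.8 2.7
   vertex 0.0 2.0 1.2
   vertex 3.7 3.3 3.9
  endloop
 endfacet
 facet normal -0.875 0.481 -0.052
  outer loop
   vertex 1.0 3.7 0.1
   vertex 0.0 2.0 1.2
   vertex 0.9 3.8 2.7
  endloop
 endfacet
 facet normal 0.188 0.982 -0.031
  outer loop
   vertex 1.0 3.7 0.1
   vertex 0.9 3.8 2.7
   vertex 3.7 3.3 3.9
  endloop
 endfacet
 facet normal -0.142 -0.801 0.581
  outer loop
   vertex 2.8 2.3 2.3
   vertex 3.7 3.3 3.9
   vertex 0.0 2.0 1.2
  endloop
 endfacet
 facet normal 0.812 0.165 -0.560
  outer loop
   vertex 2.8 2.3 2.3
   vertex 1.0 3.7 0.1
   vertex 3.7 3.3 3.9
  endloop
 endfacet
 facet normal 0.217 -0.617 -0.756
  outer loop
   vertex 1.1 3.0 0.7
   vertex 0.0 2.0 1.2
   vertex 1.0 3.7 0.1
  endloop
 endfacet
 facet normal 0.329 -0.686 -0.649
  outer loop
   vertex 1.1 3.0 0.7
   vertex 2.8 2.3 2.3
   vertex 0.0 2.0 1.2
  endloop
 endfacet
 facet normal 0.444 -0.546 -0.711
  outer loop
   vertex 1.1 3.0 0.7
   vertex 1.0 3.7 0.1
   vertex 2.8 2.3 2.3
  endloop
 endfacet
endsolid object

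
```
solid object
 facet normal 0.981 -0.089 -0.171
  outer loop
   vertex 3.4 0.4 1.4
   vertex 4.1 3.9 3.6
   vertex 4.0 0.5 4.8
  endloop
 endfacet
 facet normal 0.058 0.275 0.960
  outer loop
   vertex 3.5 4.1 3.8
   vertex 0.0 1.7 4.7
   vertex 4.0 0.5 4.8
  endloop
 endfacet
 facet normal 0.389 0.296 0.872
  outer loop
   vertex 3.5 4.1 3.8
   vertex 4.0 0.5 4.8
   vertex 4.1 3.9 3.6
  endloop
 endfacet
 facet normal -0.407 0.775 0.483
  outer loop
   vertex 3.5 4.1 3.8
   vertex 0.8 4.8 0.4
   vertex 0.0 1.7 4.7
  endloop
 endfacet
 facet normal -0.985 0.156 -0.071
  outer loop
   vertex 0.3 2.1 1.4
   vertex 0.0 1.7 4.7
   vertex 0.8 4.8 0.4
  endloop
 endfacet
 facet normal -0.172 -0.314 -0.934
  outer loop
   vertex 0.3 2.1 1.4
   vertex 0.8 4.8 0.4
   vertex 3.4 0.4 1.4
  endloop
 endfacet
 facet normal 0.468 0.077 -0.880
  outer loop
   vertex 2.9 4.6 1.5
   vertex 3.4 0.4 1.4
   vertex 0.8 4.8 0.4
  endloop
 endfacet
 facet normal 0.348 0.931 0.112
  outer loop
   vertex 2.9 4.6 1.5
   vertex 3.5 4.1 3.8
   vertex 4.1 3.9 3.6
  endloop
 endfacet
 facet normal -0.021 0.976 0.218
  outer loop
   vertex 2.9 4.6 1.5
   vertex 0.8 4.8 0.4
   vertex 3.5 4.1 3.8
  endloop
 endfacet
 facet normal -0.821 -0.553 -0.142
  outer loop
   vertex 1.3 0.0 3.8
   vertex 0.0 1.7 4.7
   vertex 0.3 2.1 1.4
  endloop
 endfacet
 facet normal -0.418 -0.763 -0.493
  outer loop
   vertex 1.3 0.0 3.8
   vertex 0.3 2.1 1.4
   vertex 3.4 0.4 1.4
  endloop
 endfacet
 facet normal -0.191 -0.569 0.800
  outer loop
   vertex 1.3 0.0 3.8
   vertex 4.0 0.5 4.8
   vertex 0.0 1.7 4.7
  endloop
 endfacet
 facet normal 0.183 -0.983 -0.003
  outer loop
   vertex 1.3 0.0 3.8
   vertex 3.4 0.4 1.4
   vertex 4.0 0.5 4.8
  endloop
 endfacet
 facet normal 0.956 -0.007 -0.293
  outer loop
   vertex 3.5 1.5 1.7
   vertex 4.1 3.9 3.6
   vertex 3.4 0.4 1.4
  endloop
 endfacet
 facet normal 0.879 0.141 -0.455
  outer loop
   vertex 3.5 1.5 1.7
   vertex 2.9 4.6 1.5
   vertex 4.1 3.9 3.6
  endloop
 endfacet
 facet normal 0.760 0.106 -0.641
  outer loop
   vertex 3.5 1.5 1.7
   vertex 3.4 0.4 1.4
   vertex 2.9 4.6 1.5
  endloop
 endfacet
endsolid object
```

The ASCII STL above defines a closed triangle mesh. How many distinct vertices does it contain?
10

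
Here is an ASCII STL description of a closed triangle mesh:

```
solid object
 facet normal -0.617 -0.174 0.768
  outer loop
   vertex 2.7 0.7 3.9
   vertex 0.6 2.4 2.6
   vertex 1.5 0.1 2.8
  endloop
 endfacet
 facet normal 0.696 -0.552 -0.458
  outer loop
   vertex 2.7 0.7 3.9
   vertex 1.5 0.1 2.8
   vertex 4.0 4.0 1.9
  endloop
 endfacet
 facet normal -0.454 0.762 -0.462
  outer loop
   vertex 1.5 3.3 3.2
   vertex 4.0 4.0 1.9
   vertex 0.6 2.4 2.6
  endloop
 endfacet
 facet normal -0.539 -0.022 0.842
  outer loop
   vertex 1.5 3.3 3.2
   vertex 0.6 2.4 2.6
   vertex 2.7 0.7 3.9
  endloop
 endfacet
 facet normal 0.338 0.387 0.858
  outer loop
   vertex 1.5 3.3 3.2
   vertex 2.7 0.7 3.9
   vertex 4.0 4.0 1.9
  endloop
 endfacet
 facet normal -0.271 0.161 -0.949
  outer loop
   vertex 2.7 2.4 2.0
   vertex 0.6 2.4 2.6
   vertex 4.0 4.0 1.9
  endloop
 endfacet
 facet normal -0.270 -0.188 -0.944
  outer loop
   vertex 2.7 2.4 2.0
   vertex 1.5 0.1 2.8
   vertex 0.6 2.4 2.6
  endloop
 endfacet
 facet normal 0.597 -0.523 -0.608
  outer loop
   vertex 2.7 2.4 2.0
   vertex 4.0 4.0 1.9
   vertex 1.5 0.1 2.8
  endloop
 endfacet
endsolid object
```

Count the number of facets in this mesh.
8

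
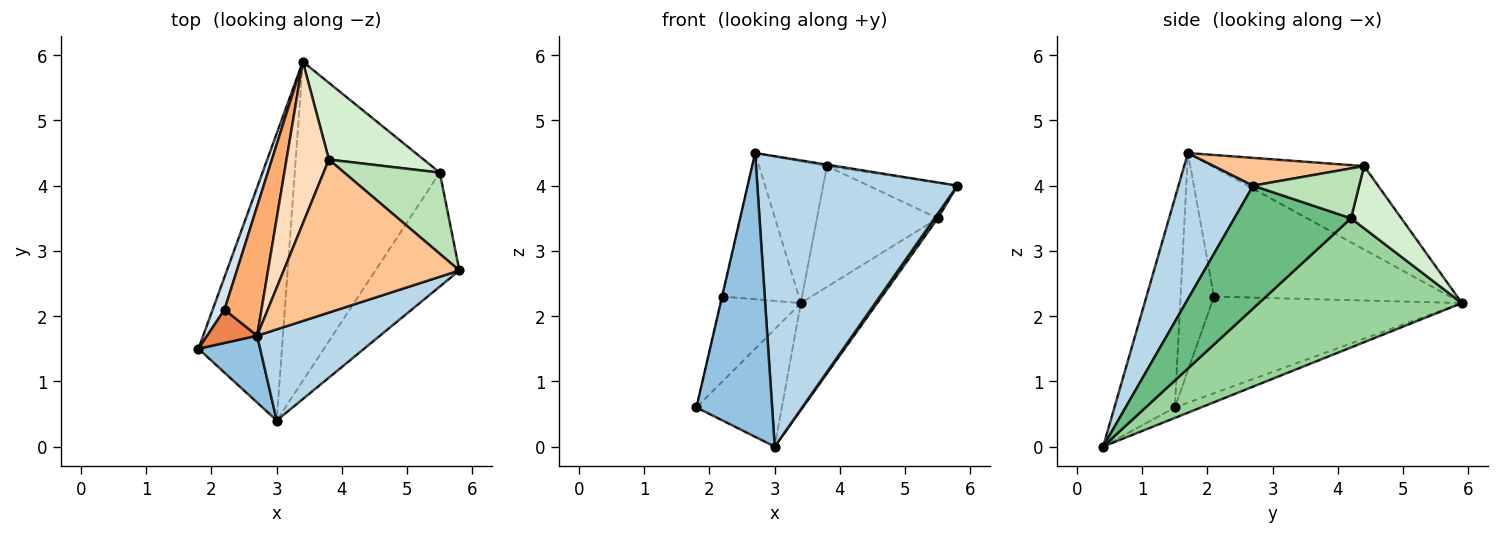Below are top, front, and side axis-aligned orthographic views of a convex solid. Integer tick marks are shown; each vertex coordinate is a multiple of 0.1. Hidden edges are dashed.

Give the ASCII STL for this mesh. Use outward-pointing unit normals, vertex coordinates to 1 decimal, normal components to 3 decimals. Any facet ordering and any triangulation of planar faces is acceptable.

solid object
 facet normal -0.115 0.376 -0.919
  outer loop
   vertex 3.0 0.4 0.0
   vertex 1.8 1.5 0.6
   vertex 3.4 5.9 2.2
  endloop
 endfacet
 facet normal -0.614 -0.768 0.181
  outer loop
   vertex 3.0 0.4 0.0
   vertex 2.7 1.7 4.5
   vertex 1.8 1.5 0.6
  endloop
 endfacet
 facet normal 0.335 -0.899 0.282
  outer loop
   vertex 3.0 0.4 0.0
   vertex 5.8 2.7 4.0
   vertex 2.7 1.7 4.5
  endloop
 endfacet
 facet normal -0.946 0.302 0.116
  outer loop
   vertex 2.2 2.1 2.3
   vertex 3.4 5.9 2.2
   vertex 1.8 1.5 0.6
  endloop
 endfacet
 facet normal -0.974 0.015 0.224
  outer loop
   vertex 2.2 2.1 2.3
   vertex 1.8 1.5 0.6
   vertex 2.7 1.7 4.5
  endloop
 endfacet
 facet normal -0.918 0.297 0.263
  outer loop
   vertex 2.2 2.1 2.3
   vertex 2.7 1.7 4.5
   vertex 3.4 5.9 2.2
  endloop
 endfacet
 facet normal 0.156 0.010 0.988
  outer loop
   vertex 3.8 4.4 4.3
   vertex 2.7 1.7 4.5
   vertex 5.8 2.7 4.0
  endloop
 endfacet
 facet normal -0.829 0.369 0.421
  outer loop
   vertex 3.8 4.4 4.3
   vertex 3.4 5.9 2.2
   vertex 2.7 1.7 4.5
  endloop
 endfacet
 facet normal 0.825 -0.023 -0.564
  outer loop
   vertex 5.5 4.2 3.5
   vertex 5.8 2.7 4.0
   vertex 3.0 0.4 0.0
  endloop
 endfacet
 facet normal 0.645 0.243 -0.724
  outer loop
   vertex 5.5 4.2 3.5
   vertex 3.0 0.4 0.0
   vertex 3.4 5.9 2.2
  endloop
 endfacet
 facet normal 0.431 0.362 0.826
  outer loop
   vertex 5.5 4.2 3.5
   vertex 3.8 4.4 4.3
   vertex 5.8 2.7 4.0
  endloop
 endfacet
 facet normal 0.332 0.796 0.506
  outer loop
   vertex 5.5 4.2 3.5
   vertex 3.4 5.9 2.2
   vertex 3.8 4.4 4.3
  endloop
 endfacet
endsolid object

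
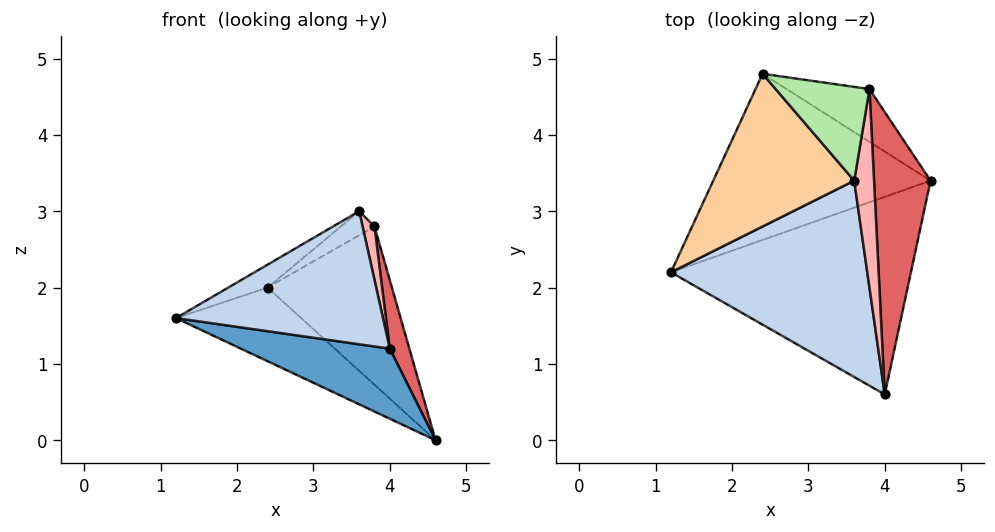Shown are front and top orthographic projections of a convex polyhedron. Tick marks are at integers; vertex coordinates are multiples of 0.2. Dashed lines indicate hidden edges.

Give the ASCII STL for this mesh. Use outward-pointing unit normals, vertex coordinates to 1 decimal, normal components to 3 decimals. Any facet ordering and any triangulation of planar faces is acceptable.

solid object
 facet normal -0.310 -0.318 -0.896
  outer loop
   vertex 4.0 0.6 1.2
   vertex 1.2 2.2 1.6
   vertex 4.6 3.4 0.0
  endloop
 endfacet
 facet normal -0.198 -0.550 0.811
  outer loop
   vertex 3.6 3.4 3.0
   vertex 1.2 2.2 1.6
   vertex 4.0 0.6 1.2
  endloop
 endfacet
 facet normal -0.497 0.352 -0.793
  outer loop
   vertex 2.4 4.8 2.0
   vertex 4.6 3.4 0.0
   vertex 1.2 2.2 1.6
  endloop
 endfacet
 facet normal -0.546 0.124 0.829
  outer loop
   vertex 2.4 4.8 2.0
   vertex 1.2 2.2 1.6
   vertex 3.6 3.4 3.0
  endloop
 endfacet
 facet normal 0.302 0.905 -0.302
  outer loop
   vertex 3.8 4.6 2.8
   vertex 4.6 3.4 0.0
   vertex 2.4 4.8 2.0
  endloop
 endfacet
 facet normal -0.460 0.220 0.860
  outer loop
   vertex 3.8 4.6 2.8
   vertex 2.4 4.8 2.0
   vertex 3.6 3.4 3.0
  endloop
 endfacet
 facet normal 0.950 -0.074 0.303
  outer loop
   vertex 3.8 4.6 2.8
   vertex 4.0 0.6 1.2
   vertex 4.6 3.4 0.0
  endloop
 endfacet
 facet normal 0.930 -0.096 0.355
  outer loop
   vertex 3.8 4.6 2.8
   vertex 3.6 3.4 3.0
   vertex 4.0 0.6 1.2
  endloop
 endfacet
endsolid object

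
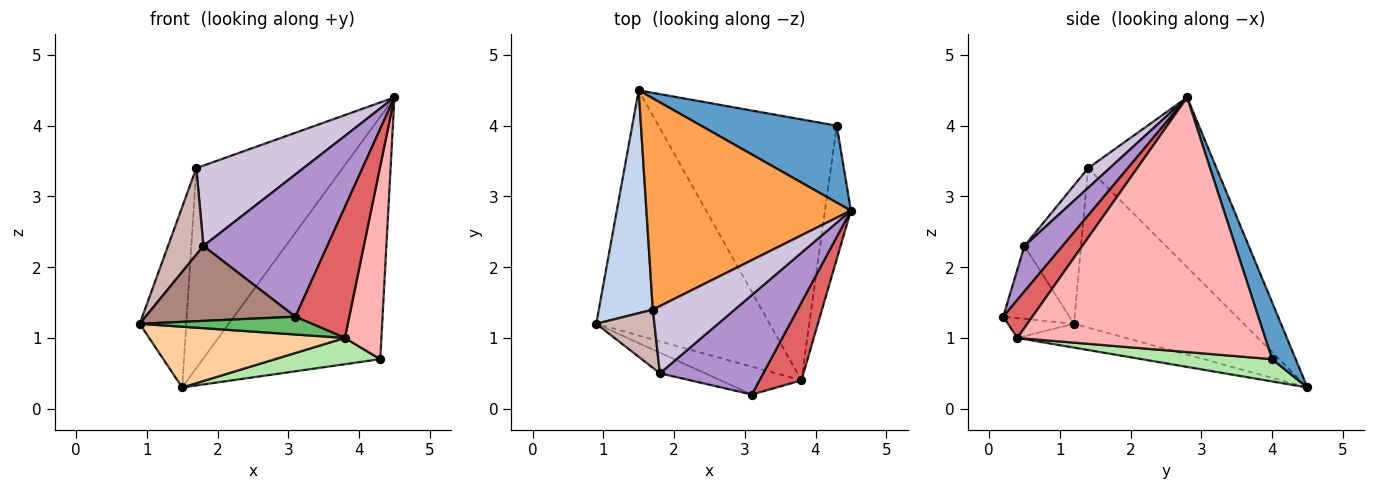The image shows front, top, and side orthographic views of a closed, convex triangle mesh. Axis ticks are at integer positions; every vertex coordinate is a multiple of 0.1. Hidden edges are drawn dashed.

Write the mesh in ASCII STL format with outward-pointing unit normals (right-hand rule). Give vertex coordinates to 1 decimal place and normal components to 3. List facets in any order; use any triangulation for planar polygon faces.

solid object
 facet normal 0.126 0.946 0.300
  outer loop
   vertex 4.3 4.0 0.7
   vertex 1.5 4.5 0.3
   vertex 4.5 2.8 4.4
  endloop
 endfacet
 facet normal -0.917 0.251 0.311
  outer loop
   vertex 1.7 1.4 3.4
   vertex 1.5 4.5 0.3
   vertex 0.9 1.2 1.2
  endloop
 endfacet
 facet normal -0.516 0.589 0.622
  outer loop
   vertex 1.7 1.4 3.4
   vertex 4.5 2.8 4.4
   vertex 1.5 4.5 0.3
  endloop
 endfacet
 facet normal -0.132 -0.238 -0.962
  outer loop
   vertex 3.8 0.4 1.0
   vertex 0.9 1.2 1.2
   vertex 1.5 4.5 0.3
  endloop
 endfacet
 facet normal -0.203 -0.528 -0.825
  outer loop
   vertex 3.8 0.4 1.0
   vertex 3.1 0.2 1.3
   vertex 0.9 1.2 1.2
  endloop
 endfacet
 facet normal 0.123 -0.099 -0.987
  outer loop
   vertex 3.8 0.4 1.0
   vertex 1.5 4.5 0.3
   vertex 4.3 4.0 0.7
  endloop
 endfacet
 facet normal 0.421 -0.780 0.463
  outer loop
   vertex 3.8 0.4 1.0
   vertex 4.5 2.8 4.4
   vertex 3.1 0.2 1.3
  endloop
 endfacet
 facet normal 0.984 -0.145 -0.100
  outer loop
   vertex 3.8 0.4 1.0
   vertex 4.3 4.0 0.7
   vertex 4.5 2.8 4.4
  endloop
 endfacet
 facet normal 0.244 -0.794 0.556
  outer loop
   vertex 1.8 0.5 2.3
   vertex 3.1 0.2 1.3
   vertex 4.5 2.8 4.4
  endloop
 endfacet
 facet normal 0.153 -0.758 0.634
  outer loop
   vertex 1.8 0.5 2.3
   vertex 4.5 2.8 4.4
   vertex 1.7 1.4 3.4
  endloop
 endfacet
 facet normal -0.392 -0.887 -0.244
  outer loop
   vertex 1.8 0.5 2.3
   vertex 0.9 1.2 1.2
   vertex 3.1 0.2 1.3
  endloop
 endfacet
 facet normal -0.799 -0.499 0.336
  outer loop
   vertex 1.8 0.5 2.3
   vertex 1.7 1.4 3.4
   vertex 0.9 1.2 1.2
  endloop
 endfacet
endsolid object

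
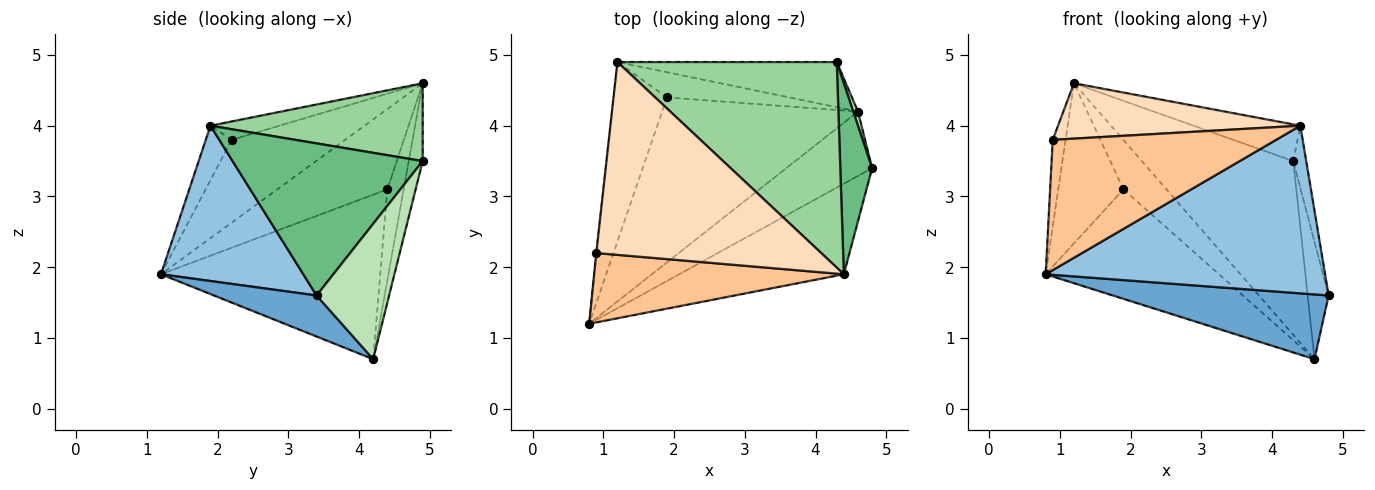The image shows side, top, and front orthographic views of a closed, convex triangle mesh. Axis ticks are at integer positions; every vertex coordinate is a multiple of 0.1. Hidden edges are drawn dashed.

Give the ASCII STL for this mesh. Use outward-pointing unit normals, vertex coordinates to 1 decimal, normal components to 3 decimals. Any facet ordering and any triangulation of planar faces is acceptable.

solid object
 facet normal 0.319 -0.672 -0.668
  outer loop
   vertex 4.6 4.2 0.7
   vertex 4.8 3.4 1.6
   vertex 0.8 1.2 1.9
  endloop
 endfacet
 facet normal 0.409 -0.803 -0.434
  outer loop
   vertex 4.4 1.9 4.0
   vertex 0.8 1.2 1.9
   vertex 4.8 3.4 1.6
  endloop
 endfacet
 facet normal -0.747 0.443 -0.496
  outer loop
   vertex 1.9 4.4 3.1
   vertex 0.8 1.2 1.9
   vertex 1.2 4.9 4.6
  endloop
 endfacet
 facet normal -0.573 0.453 -0.683
  outer loop
   vertex 1.9 4.4 3.1
   vertex 4.6 4.2 0.7
   vertex 0.8 1.2 1.9
  endloop
 endfacet
 facet normal -0.320 0.844 -0.431
  outer loop
   vertex 1.9 4.4 3.1
   vertex 1.2 4.9 4.6
   vertex 4.6 4.2 0.7
  endloop
 endfacet
 facet normal -0.994 0.112 -0.007
  outer loop
   vertex 0.9 2.2 3.8
   vertex 1.2 4.9 4.6
   vertex 0.8 1.2 1.9
  endloop
 endfacet
 facet normal -0.102 -0.878 0.468
  outer loop
   vertex 0.9 2.2 3.8
   vertex 0.8 1.2 1.9
   vertex 4.4 1.9 4.0
  endloop
 endfacet
 facet normal -0.078 -0.275 0.958
  outer loop
   vertex 0.9 2.2 3.8
   vertex 4.4 1.9 4.0
   vertex 1.2 4.9 4.6
  endloop
 endfacet
 facet normal 0.977 0.067 0.204
  outer loop
   vertex 4.3 4.9 3.5
   vertex 4.4 1.9 4.0
   vertex 4.8 3.4 1.6
  endloop
 endfacet
 facet normal 0.330 0.166 0.929
  outer loop
   vertex 4.3 4.9 3.5
   vertex 1.2 4.9 4.6
   vertex 4.4 1.9 4.0
  endloop
 endfacet
 facet normal 0.960 0.278 0.033
  outer loop
   vertex 4.3 4.9 3.5
   vertex 4.8 3.4 1.6
   vertex 4.6 4.2 0.7
  endloop
 endfacet
 facet normal -0.089 0.964 -0.251
  outer loop
   vertex 4.3 4.9 3.5
   vertex 4.6 4.2 0.7
   vertex 1.2 4.9 4.6
  endloop
 endfacet
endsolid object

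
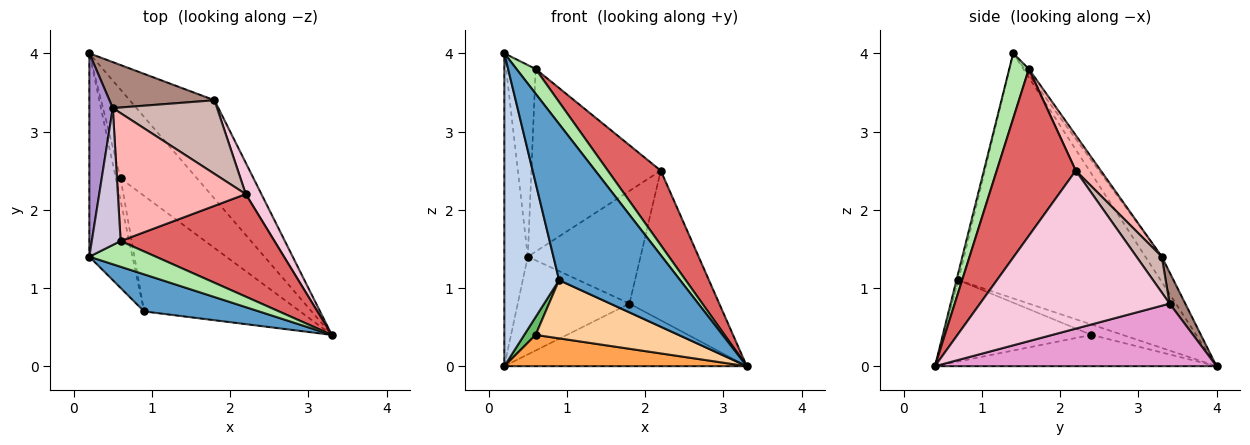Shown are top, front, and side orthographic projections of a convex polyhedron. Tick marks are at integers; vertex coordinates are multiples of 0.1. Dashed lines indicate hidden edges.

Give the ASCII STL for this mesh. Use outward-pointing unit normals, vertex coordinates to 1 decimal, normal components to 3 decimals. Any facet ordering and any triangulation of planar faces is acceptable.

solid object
 facet normal -0.016 -0.973 0.231
  outer loop
   vertex 0.9 0.7 1.1
   vertex 3.3 0.4 0.0
   vertex 0.2 1.4 4.0
  endloop
 endfacet
 facet normal -0.952 -0.258 -0.167
  outer loop
   vertex 0.9 0.7 1.1
   vertex 0.2 1.4 4.0
   vertex 0.2 4.0 0.0
  endloop
 endfacet
 facet normal -0.360 -0.310 -0.880
  outer loop
   vertex 0.6 2.4 0.4
   vertex 0.2 4.0 0.0
   vertex 3.3 0.4 0.0
  endloop
 endfacet
 facet normal -0.422 -0.408 -0.810
  outer loop
   vertex 0.6 2.4 0.4
   vertex 3.3 0.4 0.0
   vertex 0.9 0.7 1.1
  endloop
 endfacet
 facet normal -0.864 -0.314 -0.393
  outer loop
   vertex 0.6 2.4 0.4
   vertex 0.9 0.7 1.1
   vertex 0.2 4.0 0.0
  endloop
 endfacet
 facet normal 0.577 -0.566 0.589
  outer loop
   vertex 0.6 1.6 3.8
   vertex 0.2 1.4 4.0
   vertex 3.3 0.4 0.0
  endloop
 endfacet
 facet normal 0.660 -0.442 0.608
  outer loop
   vertex 0.6 1.6 3.8
   vertex 3.3 0.4 0.0
   vertex 2.2 2.2 2.5
  endloop
 endfacet
 facet normal 0.157 0.809 0.566
  outer loop
   vertex 0.5 3.3 1.4
   vertex 0.6 1.6 3.8
   vertex 2.2 2.2 2.5
  endloop
 endfacet
 facet normal -0.506 0.723 0.470
  outer loop
   vertex 0.5 3.3 1.4
   vertex 0.2 4.0 0.0
   vertex 0.2 1.4 4.0
  endloop
 endfacet
 facet normal -0.115 0.808 0.577
  outer loop
   vertex 0.5 3.3 1.4
   vertex 0.2 1.4 4.0
   vertex 0.6 1.6 3.8
  endloop
 endfacet
 facet normal 0.126 0.898 0.422
  outer loop
   vertex 1.8 3.4 0.8
   vertex 0.2 4.0 0.0
   vertex 0.5 3.3 1.4
  endloop
 endfacet
 facet normal 0.185 0.823 0.537
  outer loop
   vertex 1.8 3.4 0.8
   vertex 0.5 3.3 1.4
   vertex 2.2 2.2 2.5
  endloop
 endfacet
 facet normal 0.529 0.455 -0.716
  outer loop
   vertex 1.8 3.4 0.8
   vertex 3.3 0.4 0.0
   vertex 0.2 4.0 0.0
  endloop
 endfacet
 facet normal 0.900 0.426 0.089
  outer loop
   vertex 1.8 3.4 0.8
   vertex 2.2 2.2 2.5
   vertex 3.3 0.4 0.0
  endloop
 endfacet
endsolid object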